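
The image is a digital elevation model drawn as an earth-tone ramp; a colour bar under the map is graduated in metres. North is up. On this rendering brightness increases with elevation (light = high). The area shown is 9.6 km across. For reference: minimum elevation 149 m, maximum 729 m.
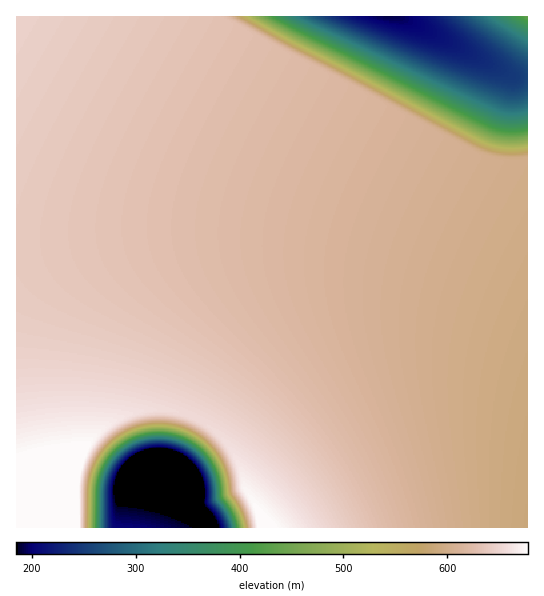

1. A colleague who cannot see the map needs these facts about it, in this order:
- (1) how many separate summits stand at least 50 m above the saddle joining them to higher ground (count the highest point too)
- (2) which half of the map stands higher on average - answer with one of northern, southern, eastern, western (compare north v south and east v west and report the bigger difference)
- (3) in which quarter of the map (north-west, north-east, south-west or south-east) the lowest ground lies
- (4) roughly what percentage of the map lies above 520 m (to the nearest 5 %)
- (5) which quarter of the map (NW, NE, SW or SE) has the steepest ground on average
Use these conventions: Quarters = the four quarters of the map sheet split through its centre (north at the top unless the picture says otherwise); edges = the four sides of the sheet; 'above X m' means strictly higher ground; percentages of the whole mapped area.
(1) Counting only tops that stand 50 m proud, the map has 2 summits.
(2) Taken as a whole, the western half is higher than the eastern.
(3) The lowest point lies in the south-west quarter of the map.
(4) About 85 % of the map lies above 520 m.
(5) Slopes are steepest in the south-west quarter.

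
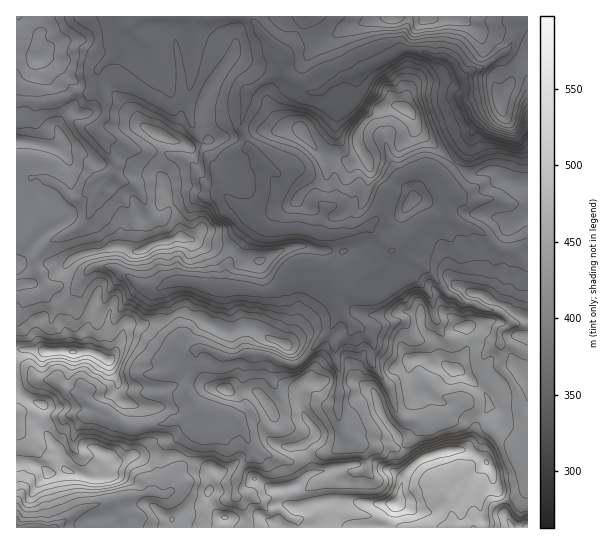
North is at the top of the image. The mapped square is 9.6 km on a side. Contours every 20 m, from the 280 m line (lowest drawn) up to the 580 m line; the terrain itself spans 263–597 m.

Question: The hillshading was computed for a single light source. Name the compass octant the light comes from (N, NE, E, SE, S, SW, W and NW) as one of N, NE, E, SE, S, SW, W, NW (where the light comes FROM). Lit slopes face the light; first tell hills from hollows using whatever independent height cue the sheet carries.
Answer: S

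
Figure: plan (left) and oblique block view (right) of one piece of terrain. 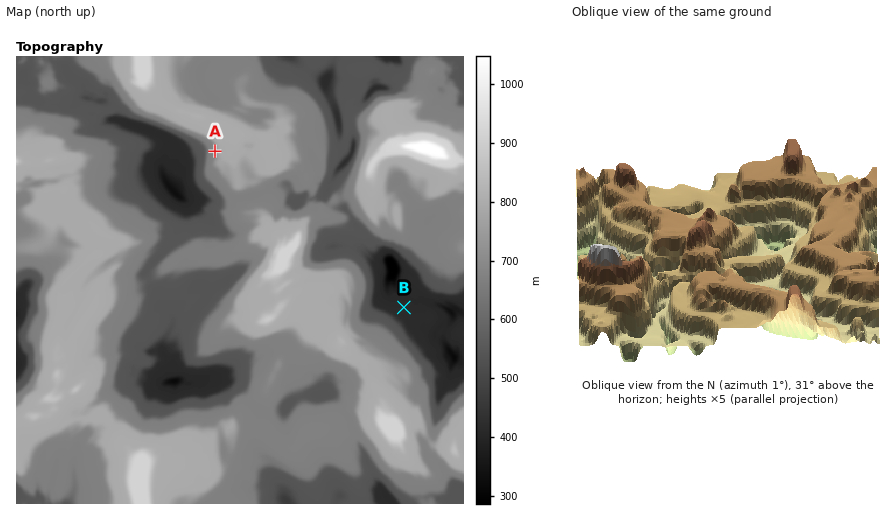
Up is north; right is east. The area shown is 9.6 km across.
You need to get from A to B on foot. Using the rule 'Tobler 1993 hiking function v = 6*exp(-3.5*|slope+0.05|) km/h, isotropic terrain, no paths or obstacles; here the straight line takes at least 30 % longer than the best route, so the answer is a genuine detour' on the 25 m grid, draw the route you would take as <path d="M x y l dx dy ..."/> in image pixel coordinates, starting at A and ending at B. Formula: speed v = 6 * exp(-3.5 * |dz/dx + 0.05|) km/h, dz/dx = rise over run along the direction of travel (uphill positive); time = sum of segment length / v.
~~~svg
<path d="M215 151l0 7-2 5 0 2 1 2 3 4 5 9 9 11 19 9 6 0 25 13 7 0 3 1 17 0 3 1 2 3 1 2 5 5 2 1 22 0 3 1 2 3 3 4 6 12 6 5 21 42 4 4 11 6 5 4"/>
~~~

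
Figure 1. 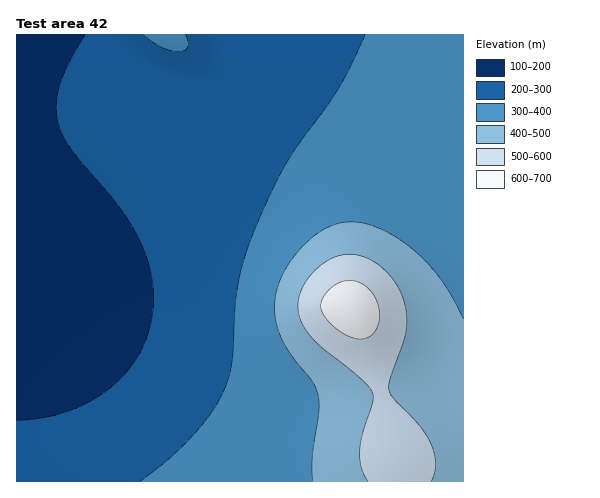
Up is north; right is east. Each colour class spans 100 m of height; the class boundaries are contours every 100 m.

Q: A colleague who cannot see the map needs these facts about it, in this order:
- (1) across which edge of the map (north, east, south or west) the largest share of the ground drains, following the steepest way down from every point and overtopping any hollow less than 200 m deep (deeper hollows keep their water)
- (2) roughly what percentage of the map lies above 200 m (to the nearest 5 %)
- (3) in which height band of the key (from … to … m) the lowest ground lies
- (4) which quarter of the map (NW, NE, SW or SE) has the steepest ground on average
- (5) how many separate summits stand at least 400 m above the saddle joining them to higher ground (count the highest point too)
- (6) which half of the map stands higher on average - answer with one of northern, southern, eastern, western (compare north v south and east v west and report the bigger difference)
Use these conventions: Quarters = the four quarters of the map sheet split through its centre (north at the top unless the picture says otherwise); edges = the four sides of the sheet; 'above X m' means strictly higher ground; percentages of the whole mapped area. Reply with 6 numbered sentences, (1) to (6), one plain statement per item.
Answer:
(1) Most of the ground drains across the western edge.
(2) Ground above 200 m makes up about 85 % of the sheet.
(3) Between 100 and 200 m: that is the band holding the lowest ground.
(4) Slopes are steepest in the south-east quarter.
(5) There is 1 summit with 400 m or more of prominence.
(6) The eastern half stands higher on average than the western half.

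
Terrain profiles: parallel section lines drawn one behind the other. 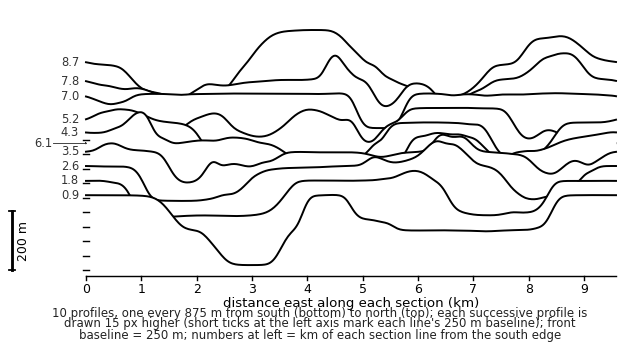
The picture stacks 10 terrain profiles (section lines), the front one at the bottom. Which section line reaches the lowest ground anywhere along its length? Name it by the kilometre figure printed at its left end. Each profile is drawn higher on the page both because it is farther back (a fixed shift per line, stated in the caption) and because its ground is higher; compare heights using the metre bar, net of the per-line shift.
0.9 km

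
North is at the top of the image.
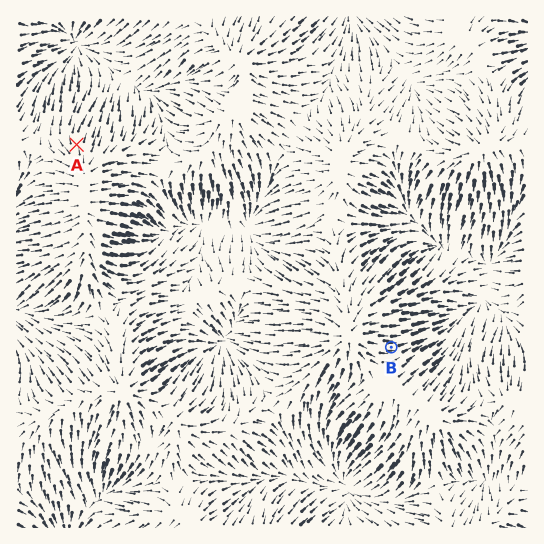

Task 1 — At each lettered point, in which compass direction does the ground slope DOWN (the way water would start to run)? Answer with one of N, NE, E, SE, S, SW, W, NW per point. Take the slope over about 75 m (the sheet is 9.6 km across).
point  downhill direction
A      N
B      E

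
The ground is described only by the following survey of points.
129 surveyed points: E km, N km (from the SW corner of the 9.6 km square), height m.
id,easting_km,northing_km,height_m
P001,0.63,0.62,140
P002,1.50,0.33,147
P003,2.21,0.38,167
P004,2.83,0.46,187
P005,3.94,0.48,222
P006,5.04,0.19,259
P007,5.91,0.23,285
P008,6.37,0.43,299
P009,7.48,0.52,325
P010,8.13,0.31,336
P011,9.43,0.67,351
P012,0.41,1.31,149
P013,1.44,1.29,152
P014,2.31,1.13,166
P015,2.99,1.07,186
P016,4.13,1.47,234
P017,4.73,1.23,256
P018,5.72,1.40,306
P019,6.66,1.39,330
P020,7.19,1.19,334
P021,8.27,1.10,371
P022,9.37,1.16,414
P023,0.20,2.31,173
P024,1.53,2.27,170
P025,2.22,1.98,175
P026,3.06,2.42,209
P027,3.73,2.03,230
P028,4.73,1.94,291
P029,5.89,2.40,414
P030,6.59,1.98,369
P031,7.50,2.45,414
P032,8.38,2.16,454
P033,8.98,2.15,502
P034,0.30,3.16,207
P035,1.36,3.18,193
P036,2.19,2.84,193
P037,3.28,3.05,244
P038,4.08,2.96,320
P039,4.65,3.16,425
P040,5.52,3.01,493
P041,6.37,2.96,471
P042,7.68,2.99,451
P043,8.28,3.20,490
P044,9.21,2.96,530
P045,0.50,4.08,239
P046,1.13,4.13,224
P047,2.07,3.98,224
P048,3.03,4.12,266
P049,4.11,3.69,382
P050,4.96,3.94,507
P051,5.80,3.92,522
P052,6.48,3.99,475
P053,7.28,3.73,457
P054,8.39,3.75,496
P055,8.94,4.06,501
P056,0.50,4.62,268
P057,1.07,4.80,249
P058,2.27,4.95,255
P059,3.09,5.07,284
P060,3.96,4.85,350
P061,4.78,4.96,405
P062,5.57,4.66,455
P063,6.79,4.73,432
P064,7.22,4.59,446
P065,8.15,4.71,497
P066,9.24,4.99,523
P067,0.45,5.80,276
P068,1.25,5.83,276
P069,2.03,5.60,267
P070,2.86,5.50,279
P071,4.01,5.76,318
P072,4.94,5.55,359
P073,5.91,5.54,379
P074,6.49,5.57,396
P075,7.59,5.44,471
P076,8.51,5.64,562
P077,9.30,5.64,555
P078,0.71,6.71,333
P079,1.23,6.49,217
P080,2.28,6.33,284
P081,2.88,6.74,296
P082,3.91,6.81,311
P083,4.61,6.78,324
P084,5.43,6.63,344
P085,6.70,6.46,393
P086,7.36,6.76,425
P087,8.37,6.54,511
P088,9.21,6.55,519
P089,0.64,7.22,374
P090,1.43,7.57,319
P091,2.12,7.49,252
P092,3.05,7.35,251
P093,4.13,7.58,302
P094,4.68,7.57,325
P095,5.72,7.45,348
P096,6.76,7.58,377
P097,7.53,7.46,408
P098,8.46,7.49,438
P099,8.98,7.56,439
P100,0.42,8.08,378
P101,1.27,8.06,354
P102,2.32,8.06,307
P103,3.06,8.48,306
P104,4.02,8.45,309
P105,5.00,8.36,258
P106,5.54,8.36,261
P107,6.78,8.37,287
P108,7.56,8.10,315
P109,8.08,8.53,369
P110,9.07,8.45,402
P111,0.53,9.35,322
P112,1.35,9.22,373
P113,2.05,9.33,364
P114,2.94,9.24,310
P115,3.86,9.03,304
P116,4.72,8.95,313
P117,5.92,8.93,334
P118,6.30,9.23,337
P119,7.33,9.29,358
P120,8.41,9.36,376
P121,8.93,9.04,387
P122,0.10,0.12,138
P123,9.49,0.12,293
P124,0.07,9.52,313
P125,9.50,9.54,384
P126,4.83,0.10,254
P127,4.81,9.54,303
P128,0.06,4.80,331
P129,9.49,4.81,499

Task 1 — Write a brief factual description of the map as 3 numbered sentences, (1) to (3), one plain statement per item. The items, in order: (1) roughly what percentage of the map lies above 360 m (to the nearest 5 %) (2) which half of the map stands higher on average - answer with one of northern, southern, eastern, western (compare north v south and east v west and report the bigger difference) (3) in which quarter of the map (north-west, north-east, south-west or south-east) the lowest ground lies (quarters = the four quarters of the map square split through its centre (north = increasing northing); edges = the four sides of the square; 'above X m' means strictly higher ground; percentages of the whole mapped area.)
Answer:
(1) Ground above 360 m makes up about 40 % of the sheet.
(2) The eastern half stands higher on average than the western half.
(3) The lowest ground is in the south-west quarter.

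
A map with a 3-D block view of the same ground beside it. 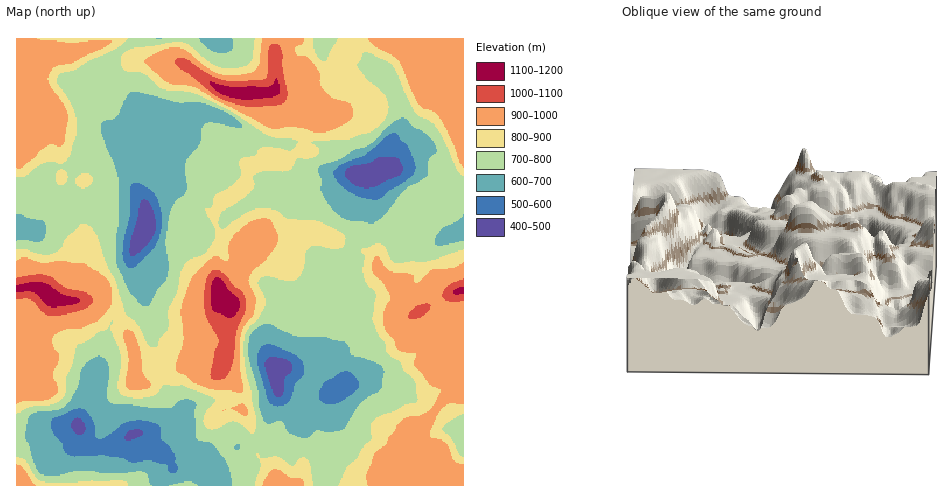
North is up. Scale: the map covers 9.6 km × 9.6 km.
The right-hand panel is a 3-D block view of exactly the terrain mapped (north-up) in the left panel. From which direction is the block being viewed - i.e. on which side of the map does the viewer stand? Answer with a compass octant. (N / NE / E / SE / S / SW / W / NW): W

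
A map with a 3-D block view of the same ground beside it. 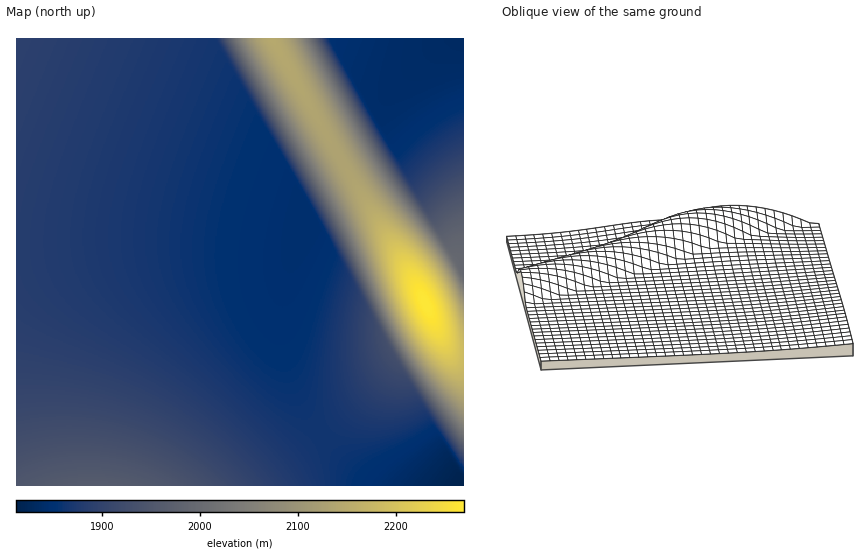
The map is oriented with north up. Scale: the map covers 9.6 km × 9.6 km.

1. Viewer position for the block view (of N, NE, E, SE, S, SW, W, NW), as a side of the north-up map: W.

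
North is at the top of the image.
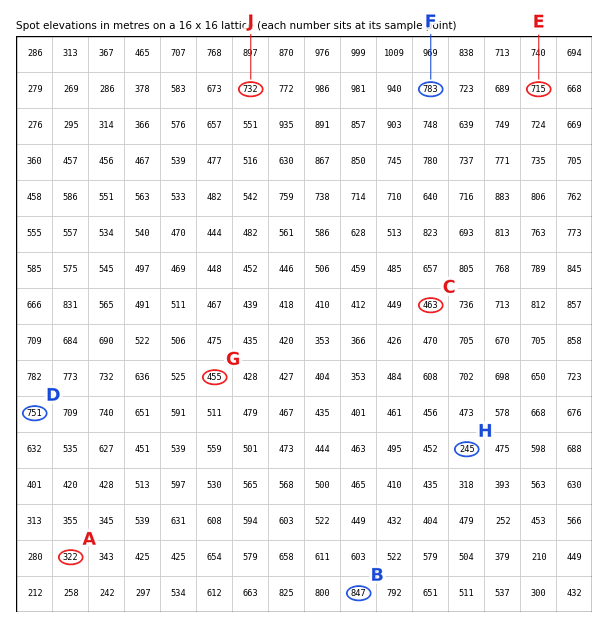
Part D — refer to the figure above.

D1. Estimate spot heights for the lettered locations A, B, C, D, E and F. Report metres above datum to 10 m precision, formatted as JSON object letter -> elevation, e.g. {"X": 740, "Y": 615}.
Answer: {"A": 320, "B": 850, "C": 460, "D": 750, "E": 710, "F": 780}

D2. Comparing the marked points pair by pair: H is below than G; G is below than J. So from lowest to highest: H G J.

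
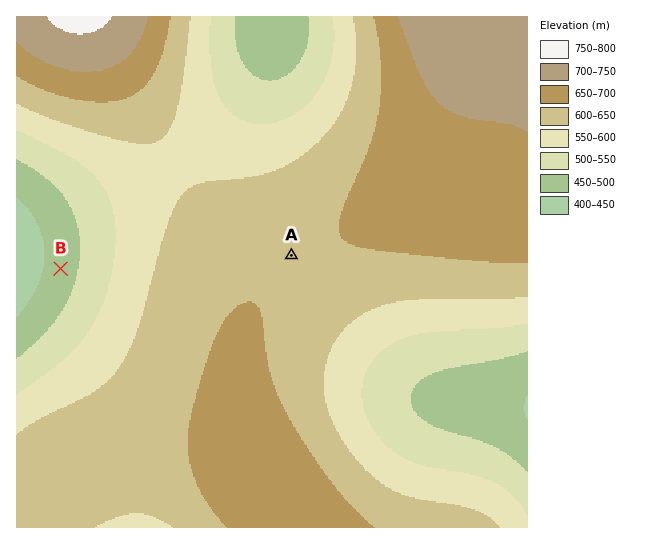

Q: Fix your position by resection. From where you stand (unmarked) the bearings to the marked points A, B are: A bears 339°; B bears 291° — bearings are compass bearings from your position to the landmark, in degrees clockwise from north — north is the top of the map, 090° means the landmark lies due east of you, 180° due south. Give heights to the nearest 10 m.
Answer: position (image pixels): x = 337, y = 375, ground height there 580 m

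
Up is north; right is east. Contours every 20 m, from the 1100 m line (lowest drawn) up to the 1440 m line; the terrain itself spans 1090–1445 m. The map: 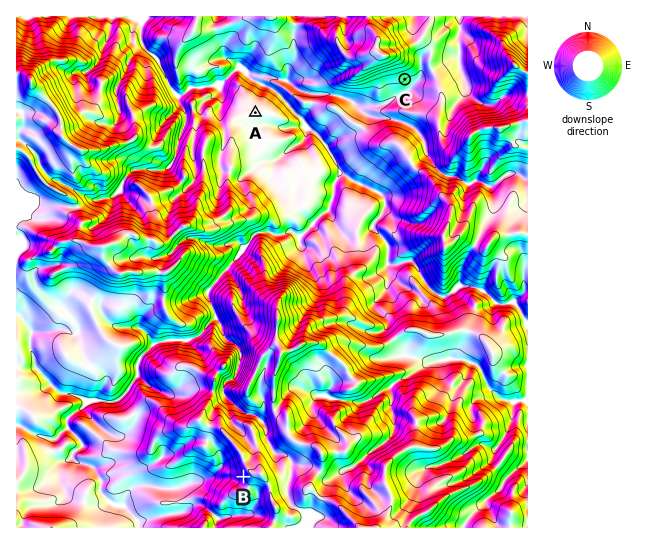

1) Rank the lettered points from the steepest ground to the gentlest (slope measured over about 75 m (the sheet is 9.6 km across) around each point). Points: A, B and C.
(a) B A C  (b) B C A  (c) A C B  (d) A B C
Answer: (b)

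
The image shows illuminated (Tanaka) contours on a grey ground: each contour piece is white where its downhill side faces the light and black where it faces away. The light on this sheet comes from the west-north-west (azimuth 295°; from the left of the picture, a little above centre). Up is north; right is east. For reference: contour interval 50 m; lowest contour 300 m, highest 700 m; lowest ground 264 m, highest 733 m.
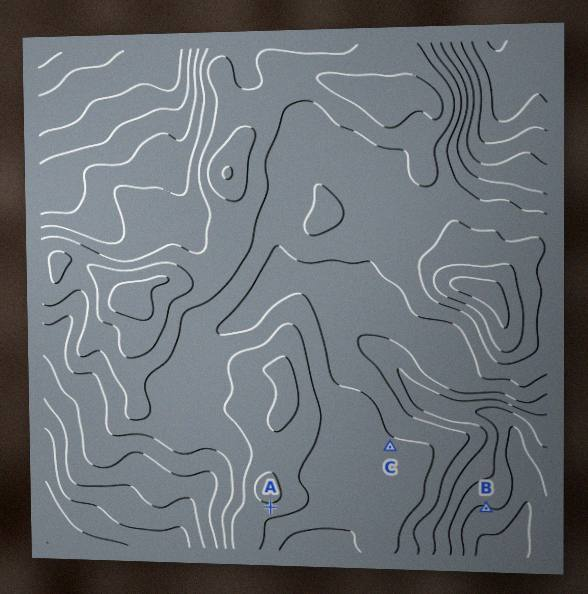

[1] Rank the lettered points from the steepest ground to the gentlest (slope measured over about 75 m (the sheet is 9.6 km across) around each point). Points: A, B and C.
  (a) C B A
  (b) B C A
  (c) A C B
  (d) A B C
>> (d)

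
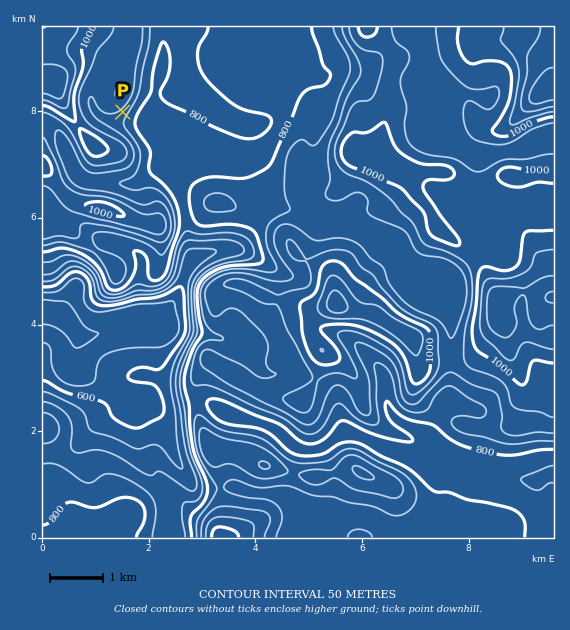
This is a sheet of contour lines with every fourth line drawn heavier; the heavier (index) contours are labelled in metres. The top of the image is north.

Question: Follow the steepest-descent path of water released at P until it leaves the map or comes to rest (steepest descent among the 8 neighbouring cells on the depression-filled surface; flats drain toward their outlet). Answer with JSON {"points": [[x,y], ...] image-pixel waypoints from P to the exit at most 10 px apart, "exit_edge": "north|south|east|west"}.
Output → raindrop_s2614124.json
{"points": [[123, 112], [133, 117], [144, 119], [155, 128], [165, 139], [176, 147], [183, 157], [183, 168], [183, 179], [183, 189], [183, 200], [184, 211], [185, 221], [187, 232], [187, 243], [191, 253], [188, 264], [185, 275], [181, 285], [176, 296], [168, 307], [157, 317], [147, 324], [136, 324], [125, 324], [115, 324], [104, 331], [93, 335], [83, 335], [72, 329], [63, 319], [52, 312], [43, 311]], "exit_edge": "west"}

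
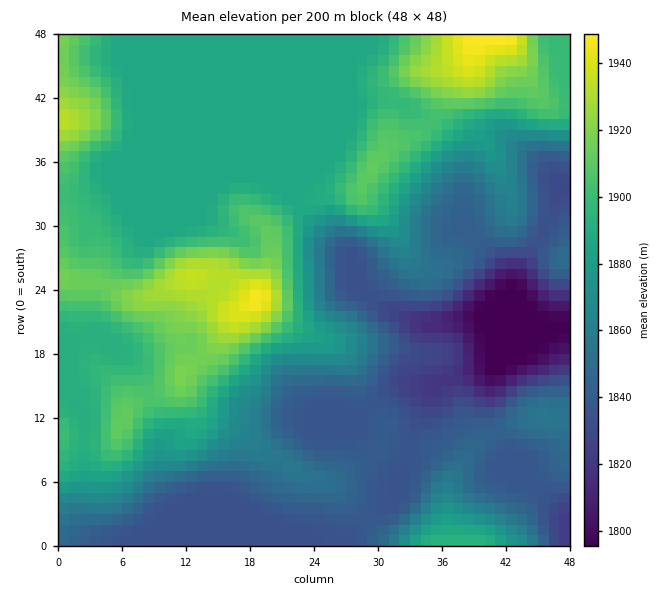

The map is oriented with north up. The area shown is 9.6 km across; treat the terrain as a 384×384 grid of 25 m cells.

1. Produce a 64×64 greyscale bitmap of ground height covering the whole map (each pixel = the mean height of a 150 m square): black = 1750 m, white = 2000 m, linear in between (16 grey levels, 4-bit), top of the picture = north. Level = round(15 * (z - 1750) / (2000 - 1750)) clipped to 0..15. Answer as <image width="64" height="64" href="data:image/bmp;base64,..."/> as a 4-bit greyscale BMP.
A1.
<image width="64" height="64" href="data:image/bmp;base64,Qk12CAAAAAAAAHYAAAAoAAAAQAAAAEAAAAABAAQAAAAAAAAIAAATCwAAEwsAABAAAAAAAAAAAAAAABEREQAiIiIAMzMzAERERABVVVUAZmZmAHd3dwCIiIgAmZmZAKqqqgC7u7sAzMzMAN3d3QDu7u4A////AGZlVVVVVVVVVVVVVVVVVVVVVVVWZneImZmZmYiHd2VUZmZVVVVVVVVVVVVVVVVVVVVVVVZmd4iIiIiIiHd2ZVRmZmZVVVVVVVVVVVVVVVVVVVVVVWZneIiIiIiHd2ZVRGZmZmZlVVVVVVVVVVVVVVVVVVVVVWZneIiId3dmZlVUdmZmZmZVVVVVVVVVVVVVVVVWVVVVVWd3h3d3ZmZlVVV3d3d3ZmVVVVVVVVVVVWZmZmZlVVVVZnd3d2ZmZmVVVXd3d3d3ZlVVVVVVVVVmZmZmZmZVVVVWZ3dmZmZVVVVViIiIh3dmZmVVVVVVZmZmZmZmZlVVVVZnd2ZmVVVVVVWIiIiIh3dmZmZVVVZmZmZmZmZmVVVVVmZmZmVVVVVVZpiIiIiId3d3ZmZmZmZmZmZmZmZVVVVVZmZmZVVVVVZmmYiJmYiHd3d3ZmZmZmZmZmZmZVVVVVVWZmZlVVVVVmaZiJmZmIiIiId3d2ZnZmZmVVVVVVVVVVVmZmZVVVVWZpmYmZmZiIiIiHd3d3dmZmVVVVVVVVVVVVZmZlVVVmZmmZiZmpmIiIiIiHd3d2ZlVVVVVVVVVVVVVWZmZWZmZmaZmJmaqZiIiIiId3d2ZlVVVVVVVVVVVVVVVWZmZmZmZpmYmZqpmYiIiIiHd3ZmVVVVVVVVVVVVVVVVVVZmZmZmmYiZmqqZmZmZiId3dmZVVVVVVVVVVVVVVVVVVWZmZmaYiJmaqpmZmZmYh3d3ZlVVVVVVVVVVVUVVVVVVVmZmZpiImZmqmZmqqZiId3dmZVVVVVVVVVVUREVVRERVZmZmmImZmZmZmqqpmYh3d2ZmZlVVZlVVVUREREREREVVVmaImZmZmZmaqqqZmIh3dmZmZmZmZVVURERERDMzREVVVYiZmZmZmZqqqqmZiId2ZmZmZmZmVVVEREREMzMzRERViJmZmZmZmqqqqqmYiHd3d3d3dmZVVVVUREQzMzMzNESImZmZmZmaqqqqqpmIh3d3d3d3ZmVVVVVURDMzMzMzNIiZmZmZmZqqqqqqqZiIiIiIh3d2ZlVVVVRDMzMzMzMziJmZmZmZmqqqqqqqmZiIiIiId3ZmVVVEREMzMzMzMzOZmZmZmZmqqqqqu7uqmZiIiId3ZmVVREREQzMzMzMzM5mZmZmZmqqqqqu7u7qqmYiId3dmVVREREQzMzMzMzMzmZmZmZqqqqqqu7u7u7qZiHd3ZmVVREREQzMzMzMzMzOZmZmaqqqqqqu7u8zMu6mId2ZmVVVUREREMzMzMzMzM5mZmaqqqqqru7u7vMy7qYh2ZlVVVVVVVVRDMzMzMzNEqqqqqqq7u7u7u7u8zLuph3ZlVVVVVWZlVUQzMzMzRESqqqqqqqq7u7u7u7vMu6mHdmVVVVVmZmZlVEMzMzNEVaqqqqqqqqu7u7u7u7u6qYd2ZVVVVmZmZmZVREMzNFVVqqqqmZmaqru7u7u7u7qZh3ZVVVVmZmZmZmVVRDNEVWaqmZmZmZmaq7u7u6qqqpmHdlVVVmZnZmZmZlVUREVWZqmZmZmZiZmqqqqqqZqqmYdmVVVWZ3d2ZmZmVVVVVVZmmZmZmZiIiZmZmqmZmqqZh3ZlVWZnd3ZmZmZVVVVVVWaZmZmZmIiIiZmZmZmaqpmHdmZmZ3d3dmZmZVZmZlVVVpmZmZmIiIiIiImZmZqqmYh3Zmd3iHd2ZmZVZmZmZVVVmZmZmIiIiIiIiJmZqqmYiId3eIiIh3ZmZmZmZmZlVVWZmZmYiIiIiIiImZmZmZiIiIiJmYiHdmZmZmZnd2ZVVZmZmYiIiIiIiIiZmZmZiIiIiZmZmId3ZmZmZmd3ZlVVmZmZiIiIiIiIiJmZmYiIiIiZmpmYiHdmZmZmZ3dmVVWZmZiIiIiIiIiIiJmIiIiIiJmaqZmIh3ZmZmZ3d2ZVVZmZiIiIiIiIiIiIiIiIiIiImZqpmZiHd2ZmZ3d3ZVVVmZmIiIiIiIiIiIiIiIiIiIiJmaqZmYh3dmZnd3dlVVWZmYiIiIiIiIiIiIiIiIiIiIiZqqmZiId3d3d3dmVVVamZmIiIiIiIiIiIiIiIiIiIiJmaqpmYiHd3d3d2ZlVVqqmZiIiIiIiIiIiIiIiIiIiIiZqqmZmYiHd4h3ZmZmaqqpmZiIiIiIiIiIiIiIiIiIiJmaqZmZmIiIiHd3Zmd7uqqpmIiIiIiIiIiIiIiIiIiImZmZmZmZiIiId3d3d3u7qqmYiIiIiIiIiIiIiIiIiIiJmZmZmZmYiIh4iIiIi7u6qZiIiIiIiIiIiIiIiIiIiImZmZmZmZmYiIiImZmbu6qpmIiIiIiIiIiIiIiIiIiIiJmZmZmZmZmZmZmZmZuqqqmYiIiIiIiIiIiIiIiIiIiImZmZmaqqqpmZmZqZmqqqmZiIiIiIiIiIiIiIiIiIiImZmZmqqqqqqqqqqpmaqqqZmIiIiIiIiIiIiIiIiIiIiZmZqqqru7u6qqqqmZqqmZmIiIiIiIiIiIiIiIiIiIiJmZqqu7u7u7uqqqqZmqmZmIiIiIiIiIiIiIiIiIiIiIiZmqq7u7u7u6qqqpmaqZmYiIiIiIiIiIiIiIiIiIiIiJmaqru7vMy7u7qpmZqpmZiIiIiIiIiIiIiIiIiIiIiIiZmqq7u8zMu7u6mZmqmZmIiIiIiIiIiIiIiIiIiIiIiImZqqu7zMzMy7qZmaqpmYiIiIiIiIiIiIiIiIiIiIiIiZmqq7vMzMzLupmZ"/>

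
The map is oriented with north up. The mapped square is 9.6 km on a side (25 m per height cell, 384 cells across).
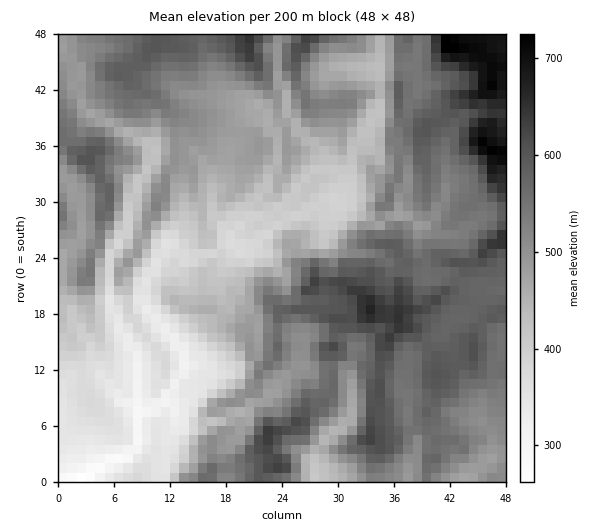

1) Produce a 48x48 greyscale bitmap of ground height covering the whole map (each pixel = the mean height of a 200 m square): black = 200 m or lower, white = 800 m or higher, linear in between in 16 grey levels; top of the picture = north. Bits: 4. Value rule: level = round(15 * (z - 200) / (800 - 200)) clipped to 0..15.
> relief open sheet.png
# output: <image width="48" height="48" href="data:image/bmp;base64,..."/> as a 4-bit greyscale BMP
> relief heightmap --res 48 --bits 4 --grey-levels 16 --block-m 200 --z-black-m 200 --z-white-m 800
<image width="48" height="48" href="data:image/bmp;base64,Qk32BAAAAAAAAHYAAAAoAAAAMAAAADAAAAABAAQAAAAAAIAEAAATCwAAEwsAABAAAAAAAAAAAAAAABEREQAiIiIAMzMzAERERABVVVUAZmZmAHd3dwCIiIgAmZmZAKqqqgC7u7sAzMzMAN3d3QDu7u4A////ACIiM0RURFiJmImaqZhlZmeIiIeJh3d3iDMiIzREREZ4mYmaq6hlZneJmIeJmId3eDMzMiI0REVniImqqqhmZ4iaqYiJmYh3dzMzMzM0REVnh3iquph2eJmqqpiJmZmId0RDREQjRERnh3eaupmXZ4mrqqmJmZmIiEREREQjRDNWd3d6u6qodmebqpmZmZiIiEREREMjRDNWVnd5qauph2eaqpmZmYiIiEREREMjMzNGd3Z4iJqpmHeKqpmamYiIiERERDMzMzNFd4h3eImpmYeKqpmZqZiIiERERDMzQzREVneId3iZmYeKqZmZqpmIiEREREMzRDNERFaId3iImYeaqZmaqqmZmUREREMzRDM0REV5h3iImYeaqZmaqqmpmUREREMzRUMzRFV4mId4mYiZqpmaqqqpmVVUREM0REM0RVZ3mYiIqqmZqpmaqqqqmVVVVUM0RDNEVWeHiYiJqqmZu6maqqqqmVVVVENEQzRFZmd3iYiImpmaq6qqmaqqmWVWVDRUM0RWZnd3iYiImqqqq7uqmZmqmWVmVEVENEVWZmd3iZmaqqq7u7uqqZmaqmVmVEVDRWZmZmd3mqqqqqq8u7u6qZmZqmZmVEVERmZmZmZ4mZmqqqq7uruquqmZmWd3ZGZEVmVmZmZ4mHm6qqu7qrqpqqmZmXeIZHZERVVWZmZ3h3irq7qqqqqZmamZmXeJZXdURVVWVVZmdniamaqqqamZmZqqqXeJdWdlRFRVVVVVVniZmJmamZqZmqqqqnd4dVd2RERVVVRFVnd3d4iImamZmpmrqnd4hVZ2VEVWVURFVndmVniZqqmJmZmau3d3h1V3VEVWZUVVVmdmVWiJmZiIiIiZq4h3mGVoZVVWVVVVVVVlVVZ3eIh3iZiJmph4mXVnh2VmVVVVVVVVVVVnh3eIiJmZmod4mXVnh2ZmVmVVVVVVVVVnmHiJiJmZmod4mYZniGZ2ZmZlZlVVVVVWiXiZiJmZq3d4mYZWiHd2ZndmZmVlVVVneYiZmImZu3eJqYZWeHd3Znd2Z3ZWZVVneJiZmImay3iamId1aHd3d3d3ZnZlVVVnd5iZmJmazImqmYh2Z4d3d3d3dndmZmZmaJiZmZmrzZqqqYh2Z4d3d3d3dnd2ZnZmaImpmZq93ZmZqYdmZ4d3d3d3dndmZnZmaImqmZvN3JmJiHZ3Z4iId3d3dnZnd3ZmaJmqqZrMzJmHd3iIeIiId3d3Z3Z4d3dmaJmqqqq8y5h3eImYiIiId3d3Z2eIiIh2Z5maqqqru4h3iJmZmYiHd3d3d2iYiIh2Z6mZqru7zId4iZmZmIh3d3d3h2iYiIiHaKmZmrvMzId4iZmZmIiId3iIl3mHd3d3aKmZmaq83Id4maqZmIiIiIial4mHd3ZmZ5mZmqq83Hd4maqqmZmYiJmql5qHdmZmZ5mZq7zM3XeIiZmqqZqZmZq6l5qYd3dmZ5mZvMzd3HeIiJmqqqqpmqu6h5qpiIiHZ5mZvd3dzHeIiZmaqqqpqqu6mIq6mZiHZ5mZvd3dzA=="/>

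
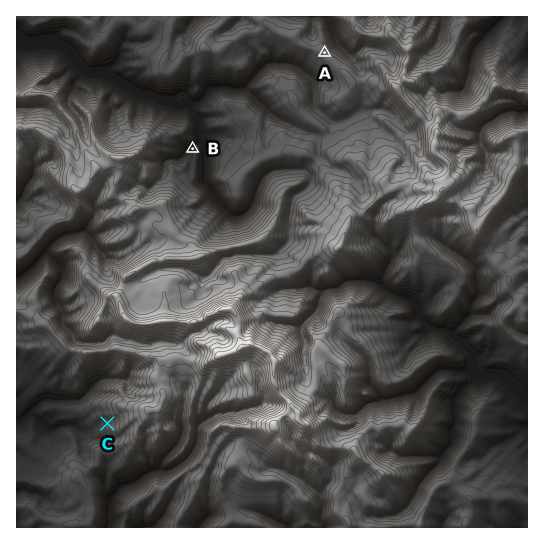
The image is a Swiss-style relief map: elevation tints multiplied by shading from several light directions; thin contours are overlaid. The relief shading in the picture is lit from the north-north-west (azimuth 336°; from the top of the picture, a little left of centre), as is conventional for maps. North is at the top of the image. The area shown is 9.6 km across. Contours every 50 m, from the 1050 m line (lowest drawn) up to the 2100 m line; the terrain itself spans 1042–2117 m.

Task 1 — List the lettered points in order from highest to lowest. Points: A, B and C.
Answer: A C B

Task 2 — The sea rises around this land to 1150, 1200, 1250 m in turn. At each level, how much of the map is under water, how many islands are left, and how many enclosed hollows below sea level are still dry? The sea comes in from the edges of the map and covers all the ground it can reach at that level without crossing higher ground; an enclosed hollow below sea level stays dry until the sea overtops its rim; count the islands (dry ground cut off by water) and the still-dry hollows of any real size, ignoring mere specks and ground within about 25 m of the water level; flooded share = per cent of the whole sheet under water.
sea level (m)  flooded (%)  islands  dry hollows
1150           11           0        0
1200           18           0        0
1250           24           0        0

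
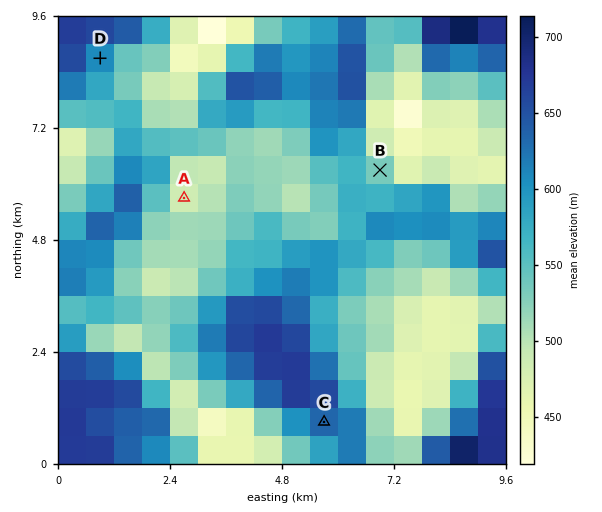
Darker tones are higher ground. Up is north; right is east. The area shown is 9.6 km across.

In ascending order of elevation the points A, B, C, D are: A B D C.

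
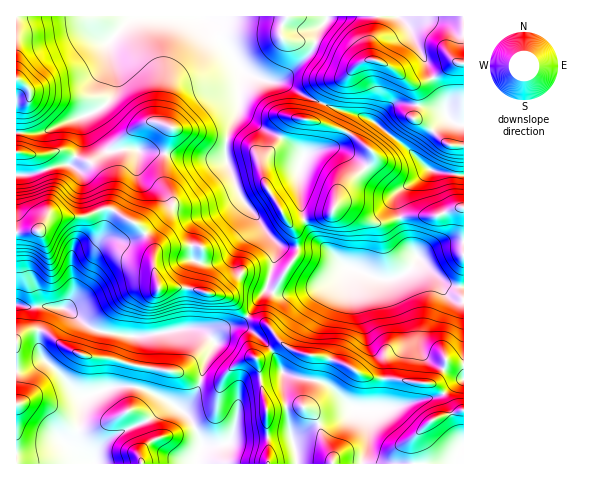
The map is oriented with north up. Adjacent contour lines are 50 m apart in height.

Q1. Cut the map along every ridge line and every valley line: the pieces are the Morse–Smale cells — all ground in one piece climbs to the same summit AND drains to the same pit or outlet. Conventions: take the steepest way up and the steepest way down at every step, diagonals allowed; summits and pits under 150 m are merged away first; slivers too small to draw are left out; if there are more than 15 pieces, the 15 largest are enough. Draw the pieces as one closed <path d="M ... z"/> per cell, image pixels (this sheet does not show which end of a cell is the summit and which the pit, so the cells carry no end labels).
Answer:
<path d="M327 16l-191 0-12 9-16 18 7 27 0 18-3 9-8 9-16 9-20 6-26 12-26 0 1 331 75 0-14-10-4-6 0-6 10-43 20-10 14-3 23 2 30 14 10 8 11-11 7-13 7-26 10-16-10-10 5 2 13-8 15-4 8-6 20-31 9-35 0-9-36-47-14-36 0-20 13-30 3-37 25 8 14-1 29-26 7-21 9-13z"/><path d="M418 258l-12 15-11 5-13 2-33-12-15 13-21 8-27 6-7 0-13-6-23 33-9 4-10 2-13 8-3-2 8 10-10 16-4 19-7 17-13 15 10 10 10 20-5 22 266 1 1-163-8 0-9-5-10-19z"/><path d="M244 72l-4 11-1 27-11 22-3 20 2 13 13 31 36 47-1 15-9 31 13 6 34-6 21-8 15-13 33 12 13-2 11-5 12-15 14 15 15 11 7 3 10-1-1-111-25-3-10-3-21-21-40-30-31-9-23-9-30-18-20-2z"/><path d="M463 16l-135 0-11 17-7 21-29 26-8 2 10 0 30 18 58 20 36 28 26 23 30 4z"/><path d="M134 16l-117 0-1 116 26 1 26-12 20-6 16-9 8-9 3-9 0-18-7-27z"/><path d="M130 386l-19 1-22 8-5 4-10 43 0 6 4 6 16 10 102 0 6-16 0-7-12-23-19-16-26-13z"/><path d="M439 277l-2 1 10 18 9 5 8-1-1-13-16-3z"/>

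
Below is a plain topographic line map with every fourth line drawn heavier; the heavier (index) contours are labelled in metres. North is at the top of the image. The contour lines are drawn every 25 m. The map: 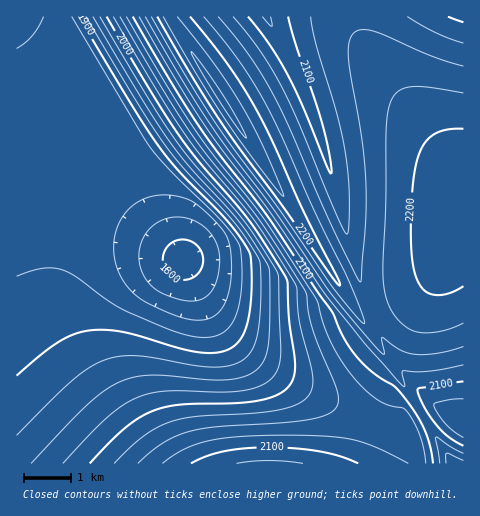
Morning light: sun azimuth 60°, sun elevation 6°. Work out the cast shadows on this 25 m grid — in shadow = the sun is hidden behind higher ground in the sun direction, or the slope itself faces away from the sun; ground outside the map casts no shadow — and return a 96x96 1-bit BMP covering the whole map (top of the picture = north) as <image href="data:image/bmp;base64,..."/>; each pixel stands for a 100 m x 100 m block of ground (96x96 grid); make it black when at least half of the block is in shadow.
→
<image width="96" height="96" href="data:image/bmp;base64,Qk2+BAAAAAAAAD4AAAAoAAAAYAAAAGAAAAABAAEAAAAAAIAEAAATCwAAEwsAAAIAAAAAAAAA////AAAAAAAAAAAAAAAAAAAAA/gAAAAAAAAAAAAAB/AAAAAAAAAAAAAAB/AAAAAAAAAAAAAAB+AAAAAAAAAAAAAAD8AAAAAAAAAAAAAAD8AAAAAAAAAAAAAAH4AAAAAAAAAAAAAAH4AAAAAAAAAAAAAAHwAAAAAAAAAAAAAAPgAAAAAAAAAAAAAAPgAAAAAAAAAAAAAAfAAAAAAAAAAAAAAAeAAAAAAAAAAAAAAA+AAAAAAAAAAAAAAA8AAAAAAAAAAAAAAB8AAAAAAAAAAAAAAD4AAAAAAAAAAAAAADwAAAAAAAAAAAAAAHwAAAAAAAAAAAAAAPgAAAAAAAAAAAAAAfAAAAAAAAAAAAAAB/AAAAAAAAAAA//+/+AAAAAAAAAAP////+AAAAAAAAAB/////8AAAAAAAAAD/////4AAAAAAAAAP/////4AAAAAAAAA//////wAAAAAAAAB//////gAAAAAAAAD//////gAAAAAAAAP//////AAAAAAAAAf/////+AAAAAAAAA//////+AAAAAAAAB//////8AAAAAAAAD//////8AAAAAAAAH//////4AAAAAAAAP//////wAAAAAAAAf//////wAAAAAAAA///////gAAAAAAAB///////AAAAAAAAD///////AAAAAAAAH//////+AAAAAAAAH//////8AAAAAAAAP//////8AAAAAAAAf//////4AAAAAAAAf//////4AAAAAAAA///////wAAAAAAAA///////gAAAAAAAB///////gAAAAAAAD///////AAAAAAAAD//////+AAAAAAAAH//////+AAAAAAAAP//////8AAAAAAAAP//////4AAAAAAAAf//////4AAAAAAAA///////wAAAAAAAA///////wAAAAAAAB///////gAAAAAAAD///////AAAAAAAAD///////AAAAAAAAH//////+AAAAAAAAP//////8AAAAAAAAf//////8AAAAAAAAf//////4AAAAAAAA///////wAAAAAAAA///////wAAAAAAAB///////gAAAAAAAD///////gAAAAAAAD///////AAAAAAAAH//////+AAAAAAAAH//////+AAAAAAAAP//////8AAAAAAAAf//////4AAAAAAAAf//////4AAAAAAAA///////wAAAAAAAA///////gAAAAAAAB///////gAAAAAAAB///////AAAAAAAAB//////+AAAAAAAAA//////+AAAAAAAAA//////8AAAAAAAAAf/////8AAAAAAAAAP/////4AAAAAAAAAP/////wAAAAAAAAAH/////wAAAAAAAAAH/////gAAAAAAAAAD/////AAAAAAAAAAD/////AAAAAAAAAAB////+AAAAAAAAAAA////8AAAAAAAAAAA////8AAAAAAAAAAAf///4AAAAAAAAAAAf///4AAAAAAAAAAAf///wAAAAAAAAAAAP///gAAAAAAAAAAAP///gAAAAAAAAAA="/>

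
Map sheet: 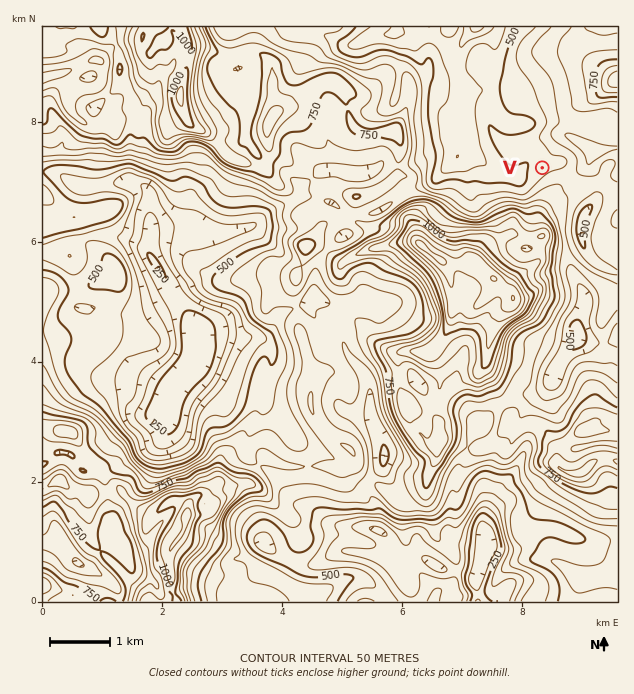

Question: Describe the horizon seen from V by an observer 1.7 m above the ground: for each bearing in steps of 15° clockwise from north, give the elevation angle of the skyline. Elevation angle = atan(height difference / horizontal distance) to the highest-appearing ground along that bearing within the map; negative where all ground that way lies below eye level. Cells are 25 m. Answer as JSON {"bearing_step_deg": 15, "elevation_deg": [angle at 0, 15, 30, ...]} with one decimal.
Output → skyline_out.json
{"bearing_step_deg": 15, "elevation_deg": [3.4, 7.2, 10.0, 10.8, 10.7, 9.6, 8.7, 7.4, 9.9, 11.7, 12.4, 12.3, 18.7, 17.2, 18.8, 16.7, 15.6, 6.5, 4.0, 5.9, 2.5, 0.3, 0.7, 1.3]}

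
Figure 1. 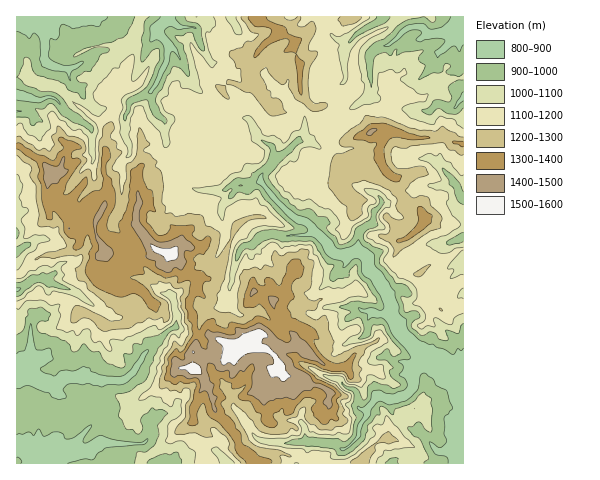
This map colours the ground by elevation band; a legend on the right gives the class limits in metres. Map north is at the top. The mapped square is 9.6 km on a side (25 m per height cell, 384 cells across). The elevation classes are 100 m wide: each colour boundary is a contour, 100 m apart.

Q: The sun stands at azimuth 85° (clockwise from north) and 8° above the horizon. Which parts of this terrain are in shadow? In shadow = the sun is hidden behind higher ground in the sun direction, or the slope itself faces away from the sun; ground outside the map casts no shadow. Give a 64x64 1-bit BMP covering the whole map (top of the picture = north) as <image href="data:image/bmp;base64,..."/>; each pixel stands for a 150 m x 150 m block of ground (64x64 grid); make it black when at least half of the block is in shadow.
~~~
<image width="64" height="64" href="data:image/bmp;base64,Qk0+AgAAAAAAAD4AAAAoAAAAQAAAAEAAAAABAAEAAAAAAAACAAATCwAAEwsAAAIAAAAAAAAA////AAAAAAAAH///gY+HAAB///8AR8GAQP///wB/6BAH////EH/4MBf///5xevhgE////PHw+GAD//+59/D6QAP///P28P4AD///9+Lwf4A////34HjfwP////fAMd3A////5+AHmMD////v8B8wwP///574egAD////nnjmAAD///+8GccMBH////4Bg4x8f////AMB4fh/+P/zhgB3+v/4f+fEAyfU/3E/t/wBv/x/j/eH+BB/+D+/95/4AP/wv//nv7AA38j//s+fwBAfzP/wH8fUBz/G/+A/A/YHf4L/4P8L/wf+AP/h+Bn/B/wg//P8Df4P/AD/8/AF+5/8Bv/35gT5P/4D//fOJh///wD/b84GHf7/gP9njAYR///A/neABgP/P8D+Y4EGB/8/wPBzgAMP/x4A8XuAA99+PkHxu4AB/nx8A/D7gAH8PPwD/H+AAHx8+Afwe8AAHvzwD/55wgAP/PA/3nnCAA+f8H8+OccAH//wf3x5xgA///sEfPvPADD/6Bh8+Y8AYEfgOPn9nwDwQcA4+92eAPDAwBN/ePwI88A4Df7w/j3vgHwA/fA8+c+HOCDh8B3z34M4YMP8X++fizAgh/9v/5+DMhme/2//2wMyGZ0/P//NAzINjwe//+4DjAUOB7//8wGGAA4Pv//4BOEADh+///BOeOAAH8//wV8cYA=="/>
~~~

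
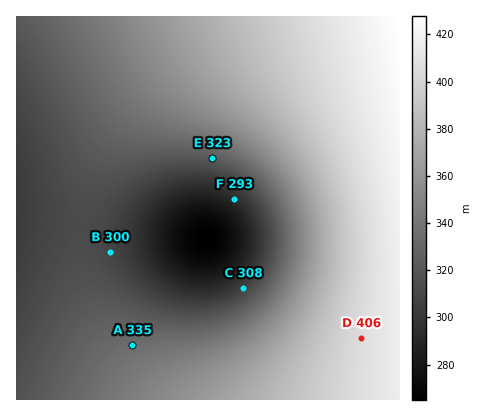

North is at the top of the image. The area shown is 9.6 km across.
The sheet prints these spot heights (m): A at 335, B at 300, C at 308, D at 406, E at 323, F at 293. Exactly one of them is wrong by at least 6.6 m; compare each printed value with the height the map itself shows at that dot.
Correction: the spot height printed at B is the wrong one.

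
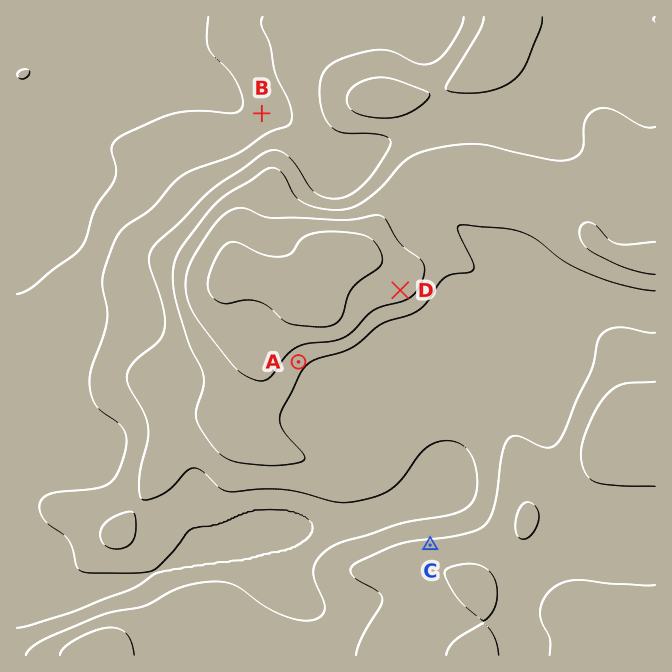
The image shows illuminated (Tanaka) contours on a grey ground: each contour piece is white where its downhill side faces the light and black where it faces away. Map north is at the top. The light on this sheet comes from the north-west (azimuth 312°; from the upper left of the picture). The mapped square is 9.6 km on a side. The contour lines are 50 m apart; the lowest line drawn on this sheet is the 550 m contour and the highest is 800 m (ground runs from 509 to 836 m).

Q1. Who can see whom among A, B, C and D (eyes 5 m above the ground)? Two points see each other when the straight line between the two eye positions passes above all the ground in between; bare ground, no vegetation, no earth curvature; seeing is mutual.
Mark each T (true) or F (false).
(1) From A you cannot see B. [T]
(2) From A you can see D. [F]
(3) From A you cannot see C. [F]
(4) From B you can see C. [F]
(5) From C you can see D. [T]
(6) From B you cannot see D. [T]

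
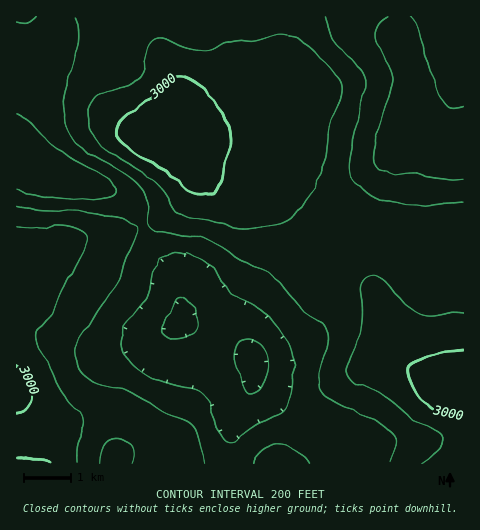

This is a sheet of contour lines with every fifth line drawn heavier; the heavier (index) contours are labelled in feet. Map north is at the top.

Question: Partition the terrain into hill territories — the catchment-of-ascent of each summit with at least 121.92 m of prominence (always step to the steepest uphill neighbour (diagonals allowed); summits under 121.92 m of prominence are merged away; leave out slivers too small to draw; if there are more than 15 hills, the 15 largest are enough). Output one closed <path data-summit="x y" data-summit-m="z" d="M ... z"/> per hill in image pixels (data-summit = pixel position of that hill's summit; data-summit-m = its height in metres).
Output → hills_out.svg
<path data-summit="164 129" data-summit-m="973" d="M463 16l-446 0-1 145 39 15 53 13 16 8 11 12 15 35 21 26 6 10 5 21 0 20 22 12 37 15 9 8-1-24 10-24 39-39 36-31 13-24 19-28 48-59 1 3 19 17 13 5 11 2 6-2z"/><path data-summit="17 392" data-summit-m="933" d="M17 162l-1 301 211 1 6-44 20-39 0-18-2-7-10-8-37-15-22-12 0-20-5-21-6-10-21-26-15-35-11-12-16-8-53-13z"/><path data-summit="463 389" data-summit-m="965" d="M414 127l-48 59-19 28-13 24-22 18-50 48-8 12-5 16 0 18 5 29 5 9 33 25 29 14 22 15 18 8 1 2 0 12 102-1 0-310-17-1-13-5-19-17z"/>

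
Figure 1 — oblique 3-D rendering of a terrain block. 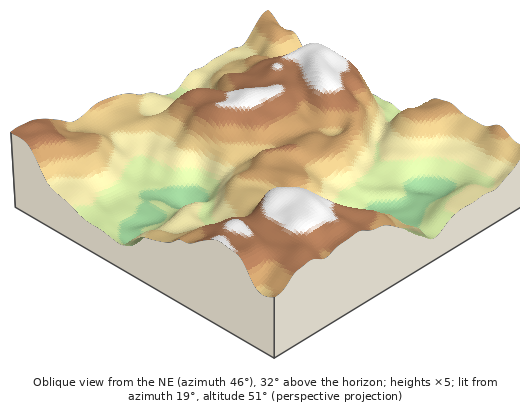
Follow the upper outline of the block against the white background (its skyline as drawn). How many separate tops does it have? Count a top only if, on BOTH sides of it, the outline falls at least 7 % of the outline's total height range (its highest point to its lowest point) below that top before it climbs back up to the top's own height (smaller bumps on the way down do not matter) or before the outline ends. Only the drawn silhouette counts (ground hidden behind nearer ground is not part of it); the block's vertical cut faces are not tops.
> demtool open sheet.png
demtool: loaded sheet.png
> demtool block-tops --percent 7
2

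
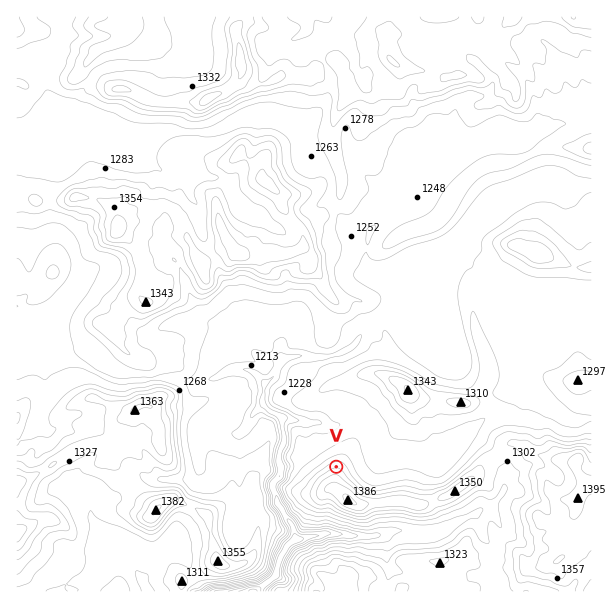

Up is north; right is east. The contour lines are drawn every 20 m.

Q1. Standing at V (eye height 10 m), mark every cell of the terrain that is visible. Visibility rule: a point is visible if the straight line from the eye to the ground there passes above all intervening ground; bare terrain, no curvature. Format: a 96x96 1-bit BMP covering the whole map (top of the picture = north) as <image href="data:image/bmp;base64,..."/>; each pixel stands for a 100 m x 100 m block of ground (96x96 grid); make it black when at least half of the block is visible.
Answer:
<image width="96" height="96" href="data:image/bmp;base64,Qk2+BAAAAAAAAD4AAAAoAAAAYAAAAGAAAAABAAEAAAAAAIAEAAATCwAAEwsAAAIAAAAAAAAA////AAAAAAAAAAAAAAAAAAAAAAAAAAAAAAAAAAAAAAAAAAAAAAAAAAAAAAAAAAAAAAAAAAAAAAAAAAAAAAAAAAAAAAAAAAAAQAAAAAAAAAAAAAAAQAAAAAAAAGAAAAAAQAAAAAAAAGAAAAAAQAAAAAAAAeAAAAAA4AAAAAAAAfAAAAAA4AAAAAAAAAAAAAEA8AAAAAAAAwDAAAGA/AAAAAAAAhj4AAHB/AAAAAAAABj0AAD/+YAAAAAAAHz8AAD/+YAAf/4AAHz4AAP/+cABf/+AAPz4AA//ucADv//AAI74AB//G8AfH//gAY78AH9/G+E+P//wAxwGAPB/O+H+f//4A/gDAIB/++H////8B/gAAAD//+P/////H/wAAAD//+P//////OwAAAD//+P/////+EAAAAD///P/////4AAAAAD//fP/////wAAAAAD//PA/////wAAAABH//GB//+//4AAAABv//kf//+//4AAAAAv////////z4A4AAAH///////fgAH8AAAD//5///8AAAP8AAAB8/4B//8AAA/4AAAA8PwAf/4AAAfwAAAB/DwAH/gAAAPwAAAf/w8QAeAAAADgAAD///+IAAAAAAAgAAD///+AAAAAAAAAAAD////AAAAAAAAAAAHv////wAAAAAAAAAPn////8AAAAAAAAAPz////+AAAAAAAAAf4////+AAAAAAAAAP+D////AAAAAAAAAP//////gAAAAACAAH//////wAAAAAAAAAf/////8AAAAAAAAAP////98AAAAAAAAAH////4AAAAAAAAAAH7///wAAAAAAAAAADx///wAAAAAAAAAAQx///wAAAAAAAAAAQh///gAAAAAAAAAAQB//7gAAAAAAAAAAQA3/8hjgAAAAAAAAzATj+B3wAAAAAAAB+AAACB/4AAAAAAAf8AAAAD9+AAAAAAAP8AAAAD8PgAAAAAAH4AAAAAMDwAAAAAAH4AAAAY8AYAAAAAADwAAAAf+AEAAAAAABwAAAAH/AGAAAAAAAAAAAAH/AHAAAAAAAAAAAAH/gDAAAAAAAAAABAn/wDgAAAAAAAAAGAf/wBgAAAAAAAAAMAPn4AwAAAAAAAAAAAMP4AYAAAAAAAAAAAMf8AGAAAAAAAAAAAMf+AAAAAAAAAAAAAM/+AAAAAAAAAAAAAc//AAAAAAAAAAAAAc//4AAAAAAAAAAAAd//8AAAAAAAAAAAAd///gAAAAAAAAAAAN///4AAAAAAAAAAAP///8AAAAAAAAAAAP////OAAAAAAAAAAH/////AAAAAABgABj////+AAAAAAAwABxz//x8wAAAOAAAAD4D///8wAAAAAAAAD4Cf//4sAAAAAAAAH8Af/9wMAAAAAABAAcA/wBgIAAAAAABAAcD4ABAJAAAAAABAAcHgAAADwAAAAAAAAAPAAAADwAAAAAAAAAMAAAAD8AAAAAAAAAMAAAAH8AAAAAAAAAWAAAgD8AAAAAAAAAOAAAwD8AAAAAAAAAAAAA8D8AAAAAAAAAAAeA+Hw="/>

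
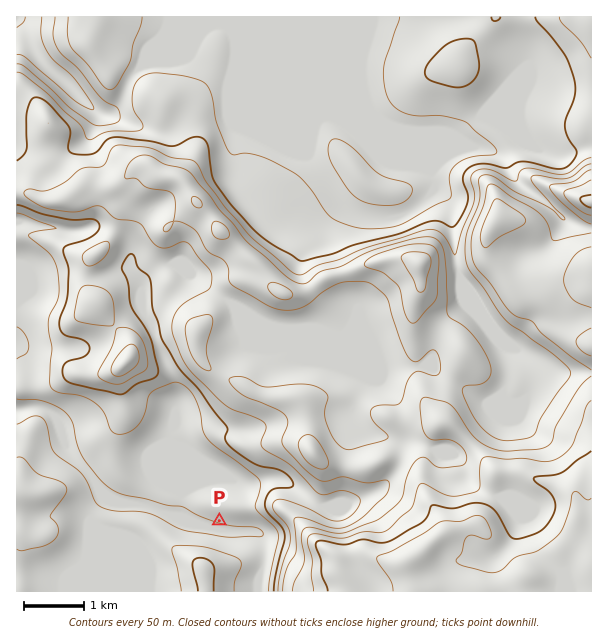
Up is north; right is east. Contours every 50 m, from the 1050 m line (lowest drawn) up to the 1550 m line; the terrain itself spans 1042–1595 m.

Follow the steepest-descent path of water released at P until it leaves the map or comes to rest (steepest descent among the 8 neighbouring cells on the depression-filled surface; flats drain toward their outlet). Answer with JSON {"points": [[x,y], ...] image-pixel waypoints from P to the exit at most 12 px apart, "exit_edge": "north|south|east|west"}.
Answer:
{"points": [[219, 521], [213, 525], [201, 521], [189, 515], [177, 512], [165, 512], [153, 509], [141, 504], [129, 500], [117, 495], [105, 489], [93, 479], [83, 467], [72, 455], [62, 443], [56, 431], [53, 419], [42, 408], [30, 408], [18, 410], [17, 410]], "exit_edge": "west"}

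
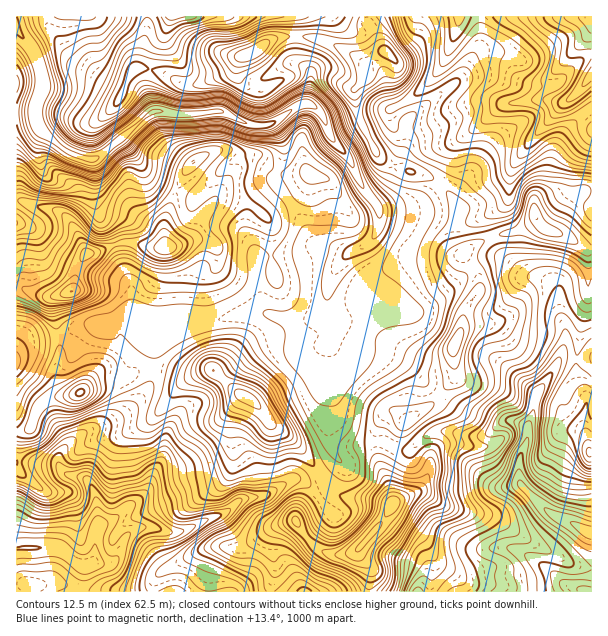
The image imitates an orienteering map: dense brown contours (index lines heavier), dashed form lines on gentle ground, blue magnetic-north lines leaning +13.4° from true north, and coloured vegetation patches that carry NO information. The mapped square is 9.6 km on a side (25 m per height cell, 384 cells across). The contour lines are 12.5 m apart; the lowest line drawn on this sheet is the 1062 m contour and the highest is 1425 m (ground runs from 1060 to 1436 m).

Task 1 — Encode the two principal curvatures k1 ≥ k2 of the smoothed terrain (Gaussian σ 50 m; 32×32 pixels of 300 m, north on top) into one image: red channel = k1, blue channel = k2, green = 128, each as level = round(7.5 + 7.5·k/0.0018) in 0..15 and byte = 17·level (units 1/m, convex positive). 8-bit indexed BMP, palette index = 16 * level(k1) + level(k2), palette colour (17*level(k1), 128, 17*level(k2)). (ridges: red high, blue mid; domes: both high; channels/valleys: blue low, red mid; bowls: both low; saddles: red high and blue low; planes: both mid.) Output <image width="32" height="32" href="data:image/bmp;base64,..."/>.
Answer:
<image width="32" height="32" href="data:image/bmp;base64,Qk02CAAAAAAAADYEAAAoAAAAIAAAACAAAAABAAgAAAAAAAAEAAATCwAAEwsAAAABAAAAAAAAAIAAABGAAAAigAAAM4AAAESAAABVgAAAZoAAAHeAAACIgAAAmYAAAKqAAAC7gAAAzIAAAN2AAADugAAA/4AAAACAEQARgBEAIoARADOAEQBEgBEAVYARAGaAEQB3gBEAiIARAJmAEQCqgBEAu4ARAMyAEQDdgBEA7oARAP+AEQAAgCIAEYAiACKAIgAzgCIARIAiAFWAIgBmgCIAd4AiAIiAIgCZgCIAqoAiALuAIgDMgCIA3YAiAO6AIgD/gCIAAIAzABGAMwAigDMAM4AzAESAMwBVgDMAZoAzAHeAMwCIgDMAmYAzAKqAMwC7gDMAzIAzAN2AMwDugDMA/4AzAACARAARgEQAIoBEADOARABEgEQAVYBEAGaARAB3gEQAiIBEAJmARACqgEQAu4BEAMyARADdgEQA7oBEAP+ARAAAgFUAEYBVACKAVQAzgFUARIBVAFWAVQBmgFUAd4BVAIiAVQCZgFUAqoBVALuAVQDMgFUA3YBVAO6AVQD/gFUAAIBmABGAZgAigGYAM4BmAESAZgBVgGYAZoBmAHeAZgCIgGYAmYBmAKqAZgC7gGYAzIBmAN2AZgDugGYA/4BmAACAdwARgHcAIoB3ADOAdwBEgHcAVYB3AGaAdwB3gHcAiIB3AJmAdwCqgHcAu4B3AMyAdwDdgHcA7oB3AP+AdwAAgIgAEYCIACKAiAAzgIgARICIAFWAiABmgIgAd4CIAIiAiACZgIgAqoCIALuAiADMgIgA3YCIAO6AiAD/gIgAAICZABGAmQAigJkAM4CZAESAmQBVgJkAZoCZAHeAmQCIgJkAmYCZAKqAmQC7gJkAzICZAN2AmQDugJkA/4CZAACAqgARgKoAIoCqADOAqgBEgKoAVYCqAGaAqgB3gKoAiICqAJmAqgCqgKoAu4CqAMyAqgDdgKoA7oCqAP+AqgAAgLsAEYC7ACKAuwAzgLsARIC7AFWAuwBmgLsAd4C7AIiAuwCZgLsAqoC7ALuAuwDMgLsA3YC7AO6AuwD/gLsAAIDMABGAzAAigMwAM4DMAESAzABVgMwAZoDMAHeAzACIgMwAmYDMAKqAzAC7gMwAzIDMAN2AzADugMwA/4DMAACA3QARgN0AIoDdADOA3QBEgN0AVYDdAGaA3QB3gN0AiIDdAJmA3QCqgN0Au4DdAMyA3QDdgN0A7oDdAP+A3QAAgO4AEYDuACKA7gAzgO4ARIDuAFWA7gBmgO4Ad4DuAIiA7gCZgO4AqoDuALuA7gDMgO4A3YDuAO6A7gD/gO4AAID/ABGA/wAigP8AM4D/AESA/wBVgP8AZoD/AHeA/wCIgP8AmYD/AKqA/wC7gP8AzID/AN2A/wDugP8A/4D/AJiYmJanpqeoh4eIhnWXl3aFdXW2p5aEl4eXh4iIh3WGmJeXdXV0h6inl4aGl4aXhJenp7enhYWYl4eXmIaFqKd0dHWnhZaVqJa22Minl4aF58XXx4WGhZd2dnWFlqeYhoeGhqd0p4WDgoCSpqenttimZHTXyJeFhXaHh6eXl4VzdaaGpoSVhZeXyJSAlKem2oV2dYTXuIWnt7enqIZyhZeV6dfIgqd1hIeHp8dygoKllZeWlrjIx6eGdnSFgoaYl9iWc4KVqJiDh4eHqKeXl3SWh3Z2tnamp4Z1loSVl4e2pISDuJaYl4aEhnanh4aGhqeGhpaWdpa3hZang6SnhtnIqISFl5iXl4SYh5d2l6jHhYaHl4aWhJWVlbbYgLiXt7amlYR0hoe4hZenp4anyIZ1d3aXl6inhpeYhJOBt4enlse22aWFhoanhmWWqMiXdXd3h5eYh5enh4eWuJKml5iGl5bJt5aHhpenhsW4mJaGh3eHhoeXh4eYqJiWhIKnl4aHloWWh4eHhqfJqIaGhXd3h3d3d3aHh7eGhpaYhJWXhoaXh4eHh3eGhZeXl3Z3d3d3d3eHh4an2GV2iIiXhJd2hZaHd4eHh4eGhYWGh4eHh4eHh4eHdnXYlpeIh4eFl3SmlIOEhneHh3eHh4d3h4eHh4eHh3d3dbeWhpiXdoanx8jo6caWhoeHh4eHh4eHh4eHiIiHd4eHhqiXhpeGhriXdoa2dXZ2hYWGl5iGh5iHh4aHiIeHh4eHl5d2dnZ2ppiGh7jIhYWnuJV2p3Z3h3eHh4aXl4iHmJiXhnZ2dna3l3WGx7XWxre5t6aYhneXd3eHhoSGh4eHl6e2l5enx7eEdqfHY4WFl6d2l4Z2l5iGh4eYp4SXh4eHhZWmt7eYdsjn2JWVmJeGt3aHmIeXh4aIh7eUdJd3h5iIh3LYhnaWtnODt7S3l3Wnl4aXh3Z2h4eopYGnh4aXh4eHg8iml7i3k+eUYMi3hZe4h4aXd4aXqMiAtbeoqJeHmJdzlpeGh6algJCQkKS5l7jYyOfoxafHg3Dnp4aGdoaXl4Z0qId2lXGkydmAgLfYt7jIkoCR6ceAt+d1hoeHhoWXp4WVp3aEk7mYt/iSgICAgICQspCgsXHXpnSXl4eHh4WWuJWVt5WChoeGyNeSttjGkujq2IFgptiVdZOVp4eGhoWFlYOUuHKWl4aXt7bIprbHpoW36LLHlrimyIOFqJeXh4aVuIOWgriIhoaol4aFl6fIp4SFdYWnl6fapYSWl4eHqZeFt4OWp4eGh6eGhZe4t7fox6a3x5aGyIWVhoSYmJiIl5eFhbiHh3Z2lqiUlZRzc5SkpZZ2hpi3dJeXhJeHhoZ2hoY="/>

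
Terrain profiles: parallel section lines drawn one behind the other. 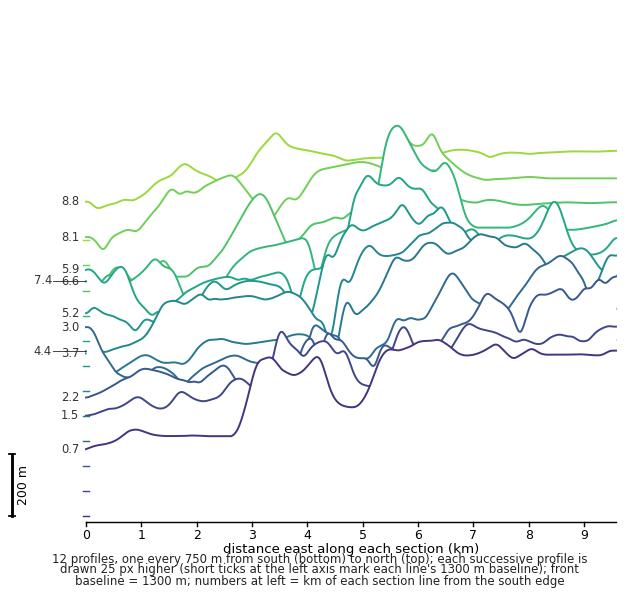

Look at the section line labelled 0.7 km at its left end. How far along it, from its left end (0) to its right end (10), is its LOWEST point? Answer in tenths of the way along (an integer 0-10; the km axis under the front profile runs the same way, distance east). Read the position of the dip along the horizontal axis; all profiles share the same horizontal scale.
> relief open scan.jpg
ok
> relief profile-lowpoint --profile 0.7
0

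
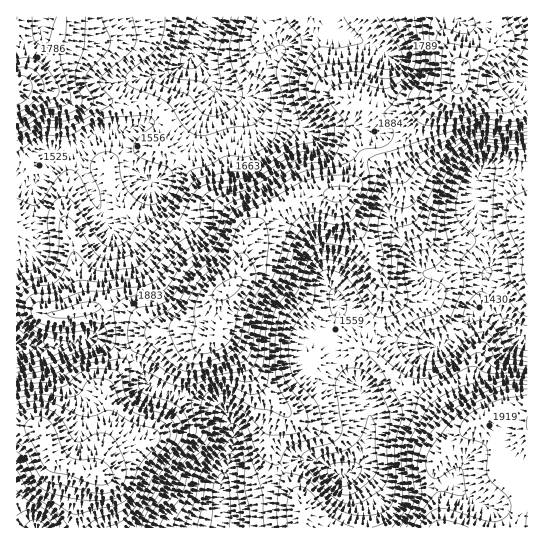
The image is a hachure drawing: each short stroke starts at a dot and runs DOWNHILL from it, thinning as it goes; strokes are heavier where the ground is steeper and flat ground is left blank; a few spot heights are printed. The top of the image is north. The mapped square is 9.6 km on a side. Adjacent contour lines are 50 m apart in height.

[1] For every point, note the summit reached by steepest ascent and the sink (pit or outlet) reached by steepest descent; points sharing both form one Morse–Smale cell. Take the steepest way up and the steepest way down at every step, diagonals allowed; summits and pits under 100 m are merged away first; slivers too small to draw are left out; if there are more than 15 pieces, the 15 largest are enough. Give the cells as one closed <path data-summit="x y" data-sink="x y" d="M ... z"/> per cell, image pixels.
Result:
<path data-summit="226 290" data-sink="203 34" d="M215 85l-2 13-16 28-9 24-23 25-11 6-16-5-8 0-38 14 5 15 14 24 0 12-6 18 3 48 19 5 28 17 32-1 20 8 8 0 8-13-3-28 19-16 5-36 4-10 29-24 18-9 22-5 24-2 5-2 6-6 11-27 4-5 14-3-4-13-10-8-8-2-24 0-25 5-37-13-8-4-15-15-25-8z"/><path data-summit="226 290" data-sink="342 475" d="M338 193l-21 2-22 5-18 9-26 20-6 9-6 41-19 16 3 28-4 11 21 21 19 30 21 21 0 5-8 14-4 14 3 11 10 19 17-9 13 0 15 5 15 10 4 0 9-6 6-7 9-25 2-18-10-29-12-5-30-5-14-11-2-7 0-8 4-11 4-4 14-6 6-6 7-19 13 15 20 9 13-37-1-14-7-22-32-46z"/><path data-summit="459 74" data-sink="203 34" d="M527 16l-196 0-5 17-16 3-25 11-14 12-16 28-6 6-17 1 18 6 15 15 8 4 37 13 25-5 24 0 8 2 10 8 5 14 11-4 10-8 22-28 10-10 15-8 9-12 10 10 32 13 9 3 17-2z"/><path data-summit="17 90" data-sink="203 34" d="M210 16l-193 0-1 165 17 6 10-14 10-22 22-4 28-16 18 0 25-8 21 0 39-23 7-7 2-8-6-11-13-13-3-8 15-28z"/><path data-summit="443 527" data-sink="527 339" d="M485 308l-10 1-12 18-12 12-14 8-34-6-30-9-5 9 0 9 17 16 6 8 12 13 30 20 14 16 12 6 14-3-26 22-11 14 0 13 5 23 1 30 71 0 6-15-2-16-6-12-14-12 0-7 31-31 0-96-7-3-22-21z"/><path data-summit="43 435" data-sink="203 34" d="M214 89l-8 11-35 21-25 2-25 8-18 0-28 16-22 4-10 22-10 14-17-5 1 125 14 1 18 7 13 0 25-7 21-2-3-47 6-18 0-12-14-24-5-15 38-14 8 0 16 5 11-6 23-25 9-24 16-28z"/><path data-summit="459 74" data-sink="527 339" d="M459 81l-9 12-15 8-10 10-22 28-10 8-12 4 11 31-3 19 0 13 3 8 19 27 9 18 6 6 13 0 20-5 12 0 15 5 5-7 0-15-16-48-2-12 3-12 3-3 24 3 25-2 0-71-18 1-9-3-32-13z"/><path data-summit="443 527" data-sink="342 475" d="M338 308l-6 21 0 17 11 24 20 21 6 22 2 17-11 32-6 7-9 6-4 0-15-10-15-5-13 0-17 9 20 32 3 9 0 17 137 1 0-30-5-23 0-13 4-7 29-26-10 0-6-2-28-27-22-13-35-37 3-19-20-8z"/><path data-summit="43 435" data-sink="222 495" d="M173 393l-4 1-6 21-8 16-9 9-33 15-16 18-7-1-5 3-6 16-3 14 1 23 143-1 1-42 12-38-1-21-4-8-10-10z"/><path data-summit="43 435" data-sink="17 345" d="M107 307l-20 1-25 7-13 0-18-7-15-1 0 120 19 1 6 3 14 29 16 8 22 5 3-3 4-20 8-19 0-17-4-12 0-12 25-35-27-15-13-2 12-12 7-16z"/><path data-summit="226 290" data-sink="527 339" d="M381 151l-14 2-4 5-11 27-13 9 1 11 4 8 29 41 10 27 1 14-12 36 31 10 34 6 14-8 12-12 10-16 8-4 0-12 6-21-16-6-12 0-20 5-13 0-6-6-9-18-19-27-3-8 3-32z"/><path data-summit="226 290" data-sink="222 495" d="M218 333l-21 15-12 11-10 19-4 15 44 14 13 11 5 13 0 16-10 32 0 5 3-3 35-1 19-11-9-19-3-11 4-14 8-14 0-5-21-21-19-30z"/><path data-summit="43 435" data-sink="527 339" d="M491 176l-12 0-3 3-3 12 4 22 7 14 7 24 0 15-8 21-2 20 18 8 22 21 6 3 1-161-25 1z"/><path data-summit="43 435" data-sink="203 34" d="M330 16l-119 0-18 37 0 4 16 17 9 14 13 5 14 2 10-8 12-22 18-18 25-11 16-3 3-7z"/><path data-summit="43 435" data-sink="37 527" d="M35 428l-19 1 0 98 59 1 4-37 6-16 4-2-18-5-16-8-6-9-6-18z"/>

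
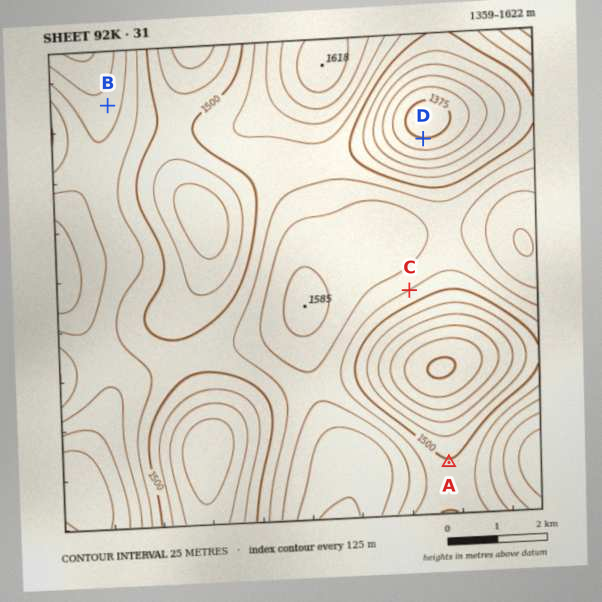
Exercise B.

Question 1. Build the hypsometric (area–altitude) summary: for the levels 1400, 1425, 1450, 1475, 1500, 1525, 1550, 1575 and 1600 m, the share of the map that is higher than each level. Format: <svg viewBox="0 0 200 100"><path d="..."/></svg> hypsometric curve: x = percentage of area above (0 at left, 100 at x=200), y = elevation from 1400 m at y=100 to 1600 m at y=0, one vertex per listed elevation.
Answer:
<svg viewBox="0 0 200 100"><path d="M194 100l-8-12-13-13-17-13-25-12-35-12-38-13-32-13-19-12"/></svg>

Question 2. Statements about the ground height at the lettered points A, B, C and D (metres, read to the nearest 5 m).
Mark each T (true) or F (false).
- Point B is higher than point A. T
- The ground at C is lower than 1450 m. F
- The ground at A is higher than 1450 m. T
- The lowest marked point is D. T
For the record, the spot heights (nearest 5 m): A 1500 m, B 1565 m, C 1525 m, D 1375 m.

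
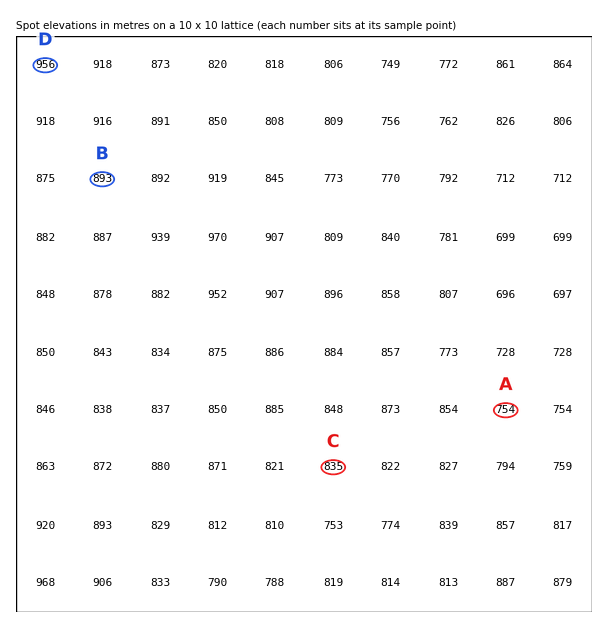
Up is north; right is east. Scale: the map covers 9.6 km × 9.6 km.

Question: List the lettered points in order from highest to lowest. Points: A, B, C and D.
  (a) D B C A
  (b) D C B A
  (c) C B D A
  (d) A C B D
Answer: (a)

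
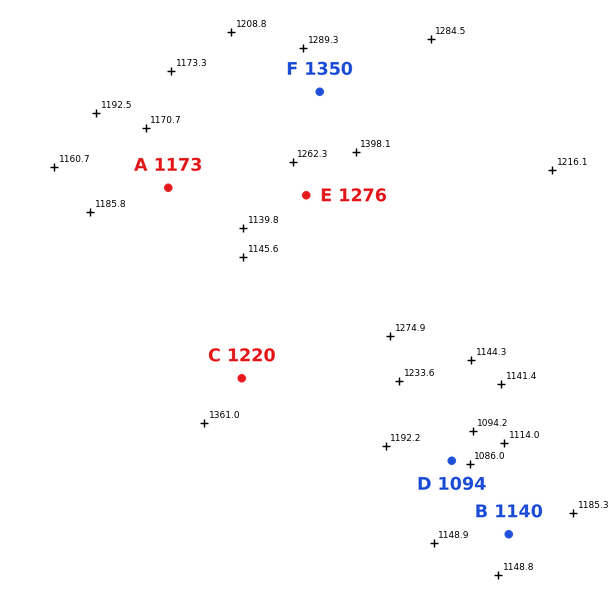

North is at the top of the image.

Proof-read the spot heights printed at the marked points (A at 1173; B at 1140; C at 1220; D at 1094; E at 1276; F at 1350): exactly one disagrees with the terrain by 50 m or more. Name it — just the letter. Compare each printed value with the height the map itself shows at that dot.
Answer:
C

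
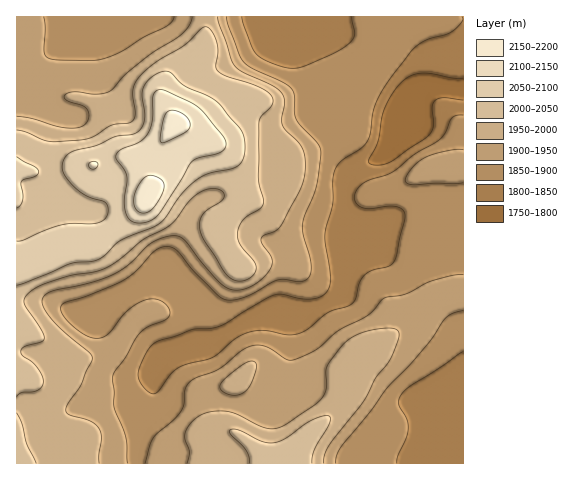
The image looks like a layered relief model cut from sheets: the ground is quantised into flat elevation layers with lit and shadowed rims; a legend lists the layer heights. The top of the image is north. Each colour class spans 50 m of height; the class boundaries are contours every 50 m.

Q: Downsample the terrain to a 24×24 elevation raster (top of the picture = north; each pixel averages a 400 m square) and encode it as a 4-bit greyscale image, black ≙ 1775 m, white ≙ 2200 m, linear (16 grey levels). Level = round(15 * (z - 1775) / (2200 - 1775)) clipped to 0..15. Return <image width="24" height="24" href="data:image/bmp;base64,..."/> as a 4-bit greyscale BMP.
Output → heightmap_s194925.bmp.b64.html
<image width="24" height="24" href="data:image/bmp;base64,Qk2WAQAAAAAAAHYAAAAoAAAAGAAAABgAAAABAAQAAAAAACABAAATCwAAEwsAABAAAAAAAAAAAAAAABEREQAiIiIAMzMzAERERABVVVUAZmZmAHd3dwCIiIgAmZmZAKqqqgC7u7sAzMzMAN3d3QDu7u4A////AIh3ZUVmZ4mZZEQyIod3ZURmeIeJhUQyIodmZDNGd2VXh1QyIoh2VDNFZlVVaHQyIoh2VDM0VmVFZ3ZDIoh3ZTIzNWVFZ3dUM4h2VUMyI0QzRndlQ4dURVRDMyMjNFZmVIZUREVDNDMjMzVVVZh2VEMzV2REMjREVbuph1M1eYZVMiM0RKu7qXVWiXZlMiIzM6qqqqh3mXZkMiIzM6qqq9yYiYdlMiMzRKqqq964iIh1MjNERKqru93LmZd2QiI1VamavN3Mu5d2QyETVYh4mr3dy5dlRDEBJGZmd5ztupdkM0EAE1ZmZ5zLqZhjM0IAEVVWZoqpmHZDM0MREVVVVWiZhkMzM0QyIVRERFV4hTIiIzQzIlRERERXdCIiIjQzMw=="/>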